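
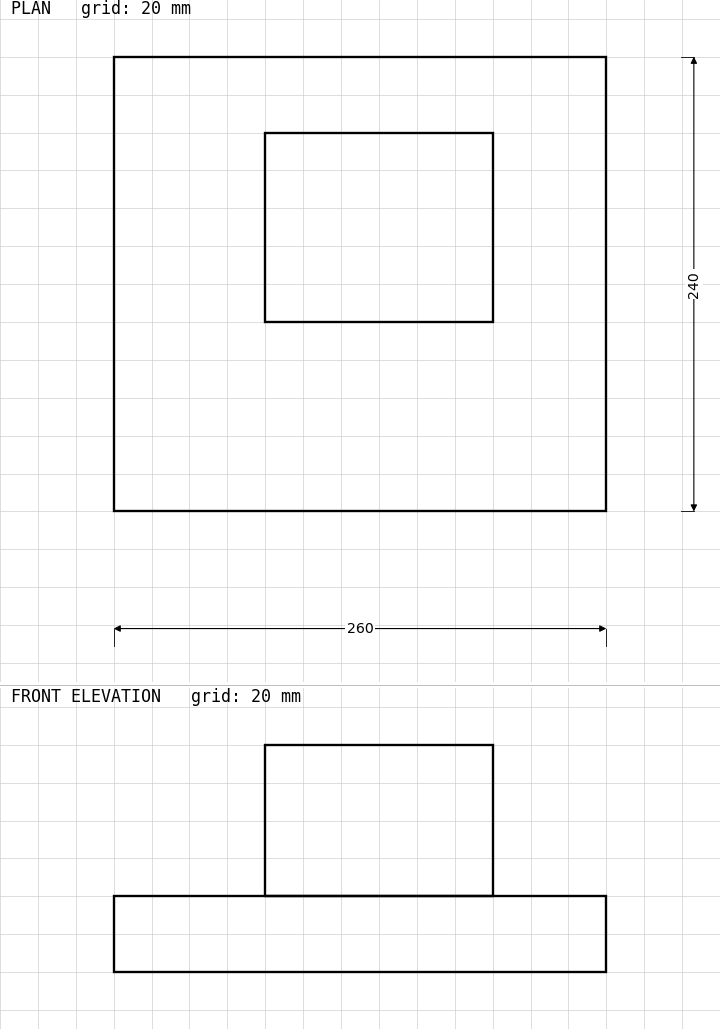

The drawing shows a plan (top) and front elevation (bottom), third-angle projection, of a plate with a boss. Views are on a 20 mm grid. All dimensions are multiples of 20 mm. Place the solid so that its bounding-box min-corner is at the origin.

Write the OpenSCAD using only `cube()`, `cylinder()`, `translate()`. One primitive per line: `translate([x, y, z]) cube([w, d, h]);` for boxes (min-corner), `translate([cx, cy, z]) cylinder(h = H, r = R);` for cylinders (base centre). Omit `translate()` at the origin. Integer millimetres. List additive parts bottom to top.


cube([260, 240, 40]);
translate([80, 100, 40]) cube([120, 100, 80]);


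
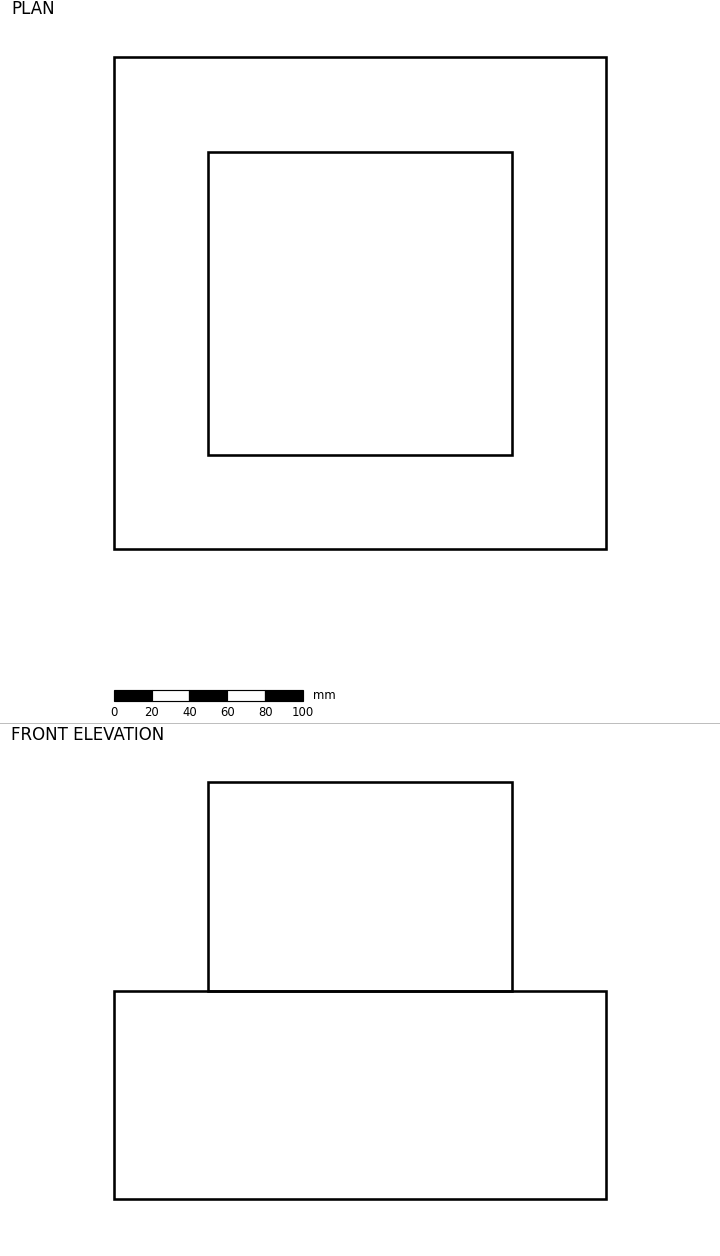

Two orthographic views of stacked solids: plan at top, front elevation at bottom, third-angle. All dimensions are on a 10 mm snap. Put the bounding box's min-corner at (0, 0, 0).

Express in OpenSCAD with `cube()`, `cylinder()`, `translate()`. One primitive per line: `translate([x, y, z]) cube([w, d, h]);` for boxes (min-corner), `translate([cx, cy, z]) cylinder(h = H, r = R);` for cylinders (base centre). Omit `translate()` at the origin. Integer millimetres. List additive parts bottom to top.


cube([260, 260, 110]);
translate([50, 50, 110]) cube([160, 160, 110]);


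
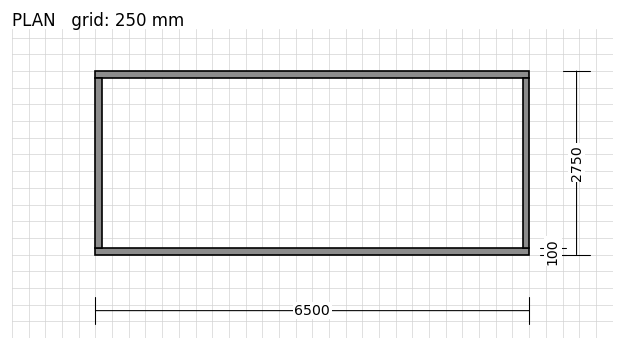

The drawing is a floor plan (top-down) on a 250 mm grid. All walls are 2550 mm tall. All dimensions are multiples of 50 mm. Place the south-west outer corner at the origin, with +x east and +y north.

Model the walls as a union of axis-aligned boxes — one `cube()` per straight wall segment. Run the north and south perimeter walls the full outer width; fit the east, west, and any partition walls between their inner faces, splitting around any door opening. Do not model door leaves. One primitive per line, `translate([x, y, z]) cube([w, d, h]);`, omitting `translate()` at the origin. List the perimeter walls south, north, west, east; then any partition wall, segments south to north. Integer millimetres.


cube([6500, 100, 2550]);
translate([0, 2650, 0]) cube([6500, 100, 2550]);
translate([0, 100, 0]) cube([100, 2550, 2550]);
translate([6400, 100, 0]) cube([100, 2550, 2550]);


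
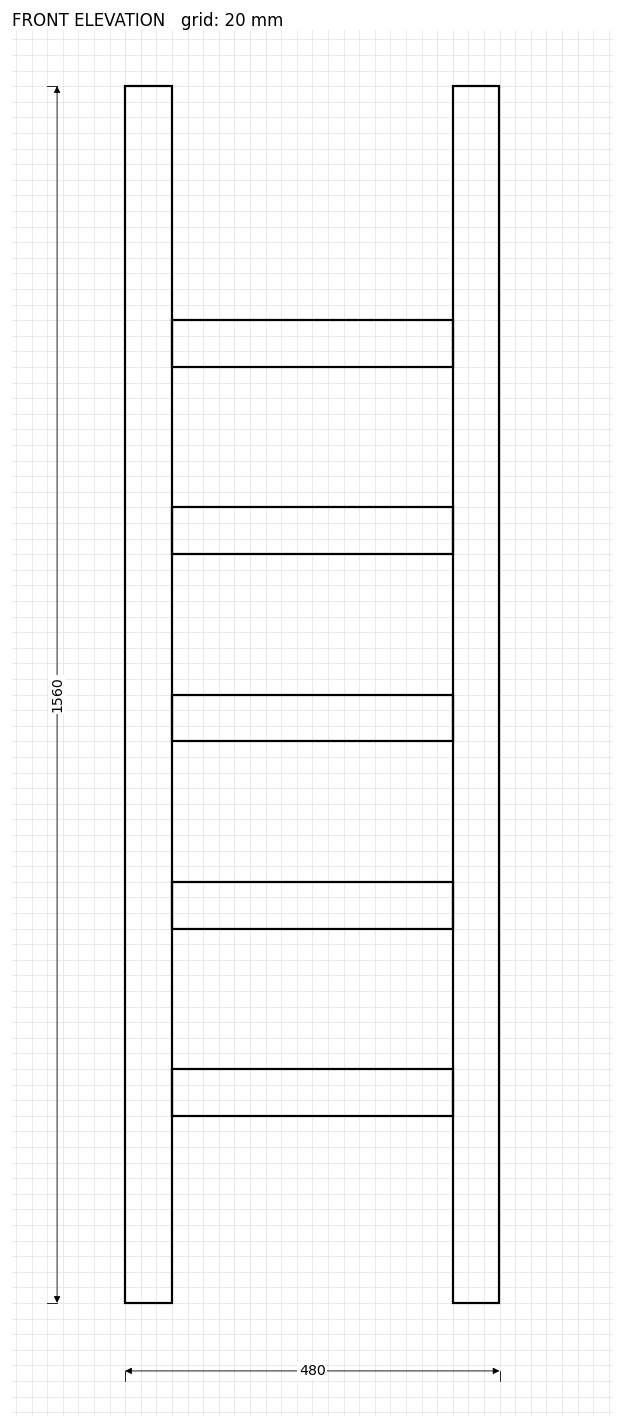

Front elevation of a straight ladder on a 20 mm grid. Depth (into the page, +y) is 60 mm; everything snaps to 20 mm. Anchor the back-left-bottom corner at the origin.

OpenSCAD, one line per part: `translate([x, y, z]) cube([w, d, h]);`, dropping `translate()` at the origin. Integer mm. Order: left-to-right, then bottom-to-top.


cube([60, 60, 1560]);
translate([60, 0, 240]) cube([360, 60, 60]);
translate([60, 0, 480]) cube([360, 60, 60]);
translate([60, 0, 720]) cube([360, 60, 60]);
translate([60, 0, 960]) cube([360, 60, 60]);
translate([60, 0, 1200]) cube([360, 60, 60]);
translate([420, 0, 0]) cube([60, 60, 1560]);


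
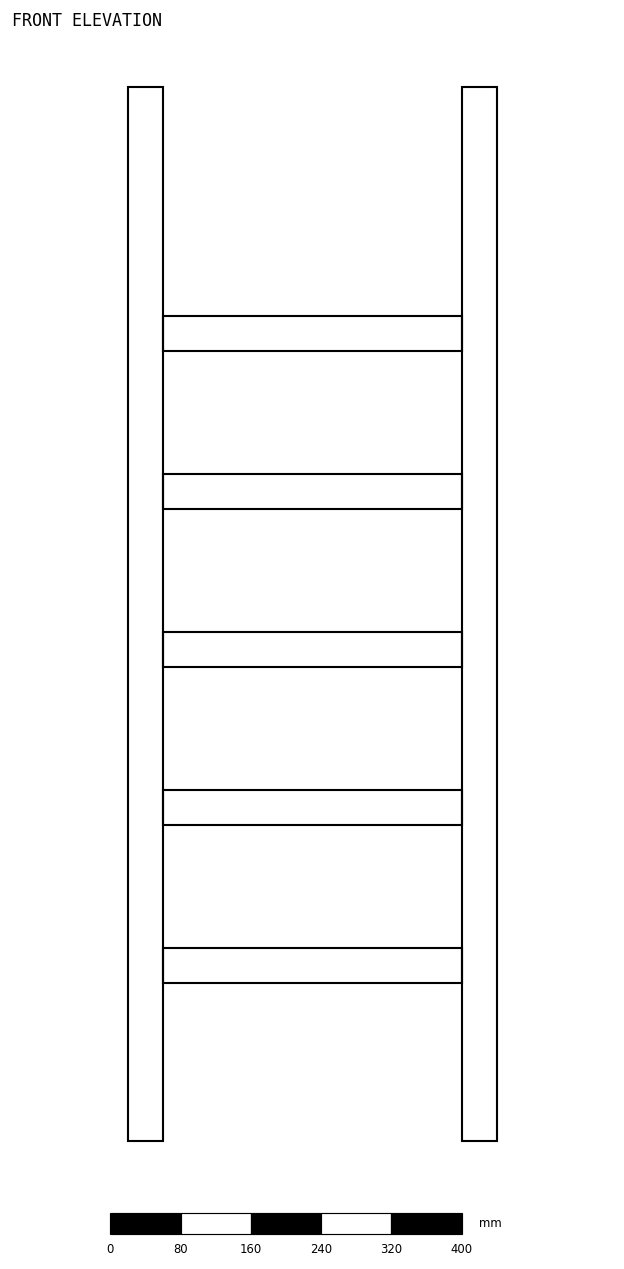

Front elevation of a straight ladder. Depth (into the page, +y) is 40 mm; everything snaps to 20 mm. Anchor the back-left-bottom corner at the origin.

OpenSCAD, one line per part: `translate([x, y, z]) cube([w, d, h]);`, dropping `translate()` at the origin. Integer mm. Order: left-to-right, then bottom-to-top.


cube([40, 40, 1200]);
translate([40, 0, 180]) cube([340, 40, 40]);
translate([40, 0, 360]) cube([340, 40, 40]);
translate([40, 0, 540]) cube([340, 40, 40]);
translate([40, 0, 720]) cube([340, 40, 40]);
translate([40, 0, 900]) cube([340, 40, 40]);
translate([380, 0, 0]) cube([40, 40, 1200]);


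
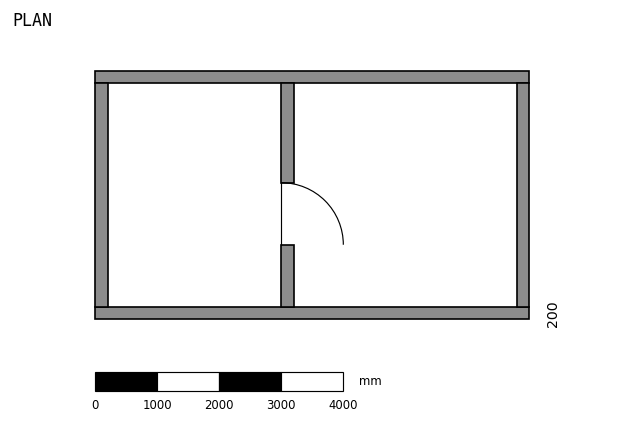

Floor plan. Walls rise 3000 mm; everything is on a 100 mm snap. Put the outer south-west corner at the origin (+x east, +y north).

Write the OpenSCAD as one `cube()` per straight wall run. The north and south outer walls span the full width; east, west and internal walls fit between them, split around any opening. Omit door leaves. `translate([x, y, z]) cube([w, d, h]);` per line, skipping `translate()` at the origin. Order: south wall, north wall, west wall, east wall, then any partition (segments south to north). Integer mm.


cube([7000, 200, 3000]);
translate([0, 3800, 0]) cube([7000, 200, 3000]);
translate([0, 200, 0]) cube([200, 3600, 3000]);
translate([6800, 200, 0]) cube([200, 3600, 3000]);
translate([3000, 200, 0]) cube([200, 1000, 3000]);
translate([3000, 2200, 0]) cube([200, 1600, 3000]);


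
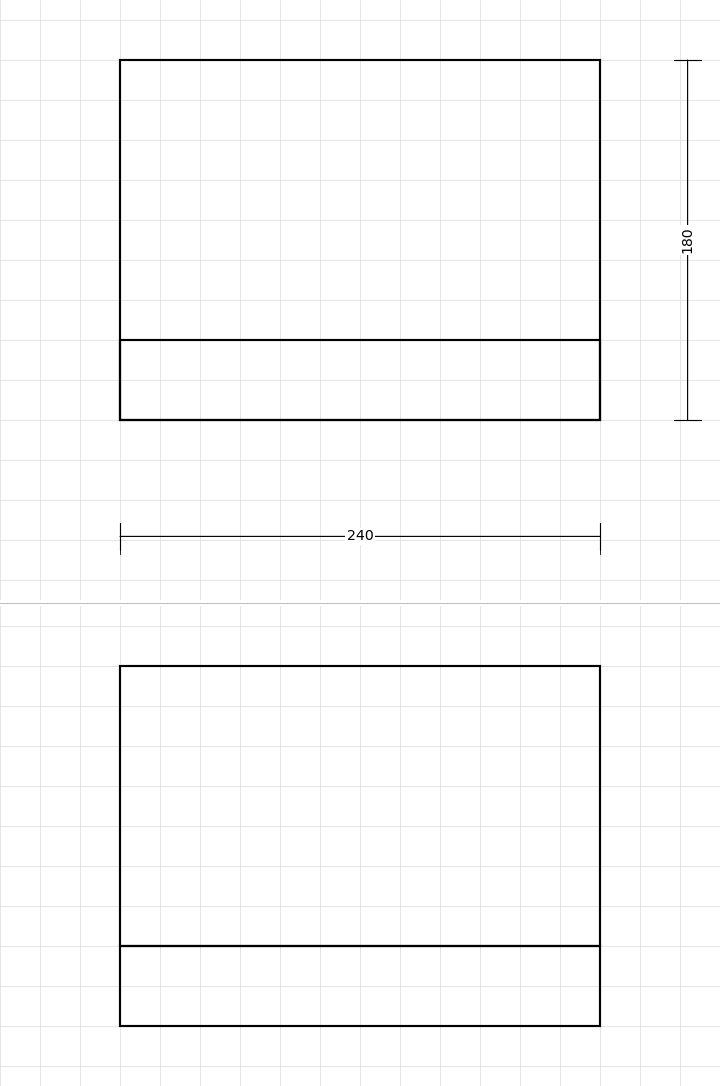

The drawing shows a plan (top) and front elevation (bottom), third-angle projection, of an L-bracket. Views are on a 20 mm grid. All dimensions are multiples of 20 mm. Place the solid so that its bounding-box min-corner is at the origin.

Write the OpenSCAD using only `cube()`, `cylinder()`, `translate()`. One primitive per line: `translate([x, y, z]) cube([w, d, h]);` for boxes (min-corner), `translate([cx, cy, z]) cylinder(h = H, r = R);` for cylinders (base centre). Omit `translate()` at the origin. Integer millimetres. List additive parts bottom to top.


cube([240, 180, 40]);
translate([0, 0, 40]) cube([240, 40, 140]);


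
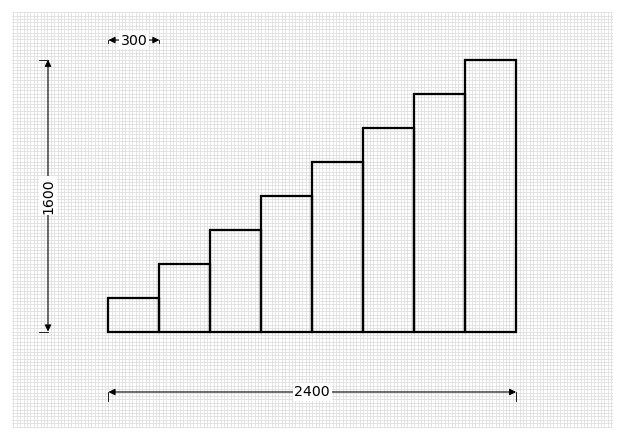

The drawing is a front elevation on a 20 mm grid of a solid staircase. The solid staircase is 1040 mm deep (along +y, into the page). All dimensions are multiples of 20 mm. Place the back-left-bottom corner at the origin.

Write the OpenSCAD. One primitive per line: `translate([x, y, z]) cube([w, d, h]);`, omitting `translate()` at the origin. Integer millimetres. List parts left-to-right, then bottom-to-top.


cube([300, 1040, 200]);
translate([300, 0, 0]) cube([300, 1040, 400]);
translate([600, 0, 0]) cube([300, 1040, 600]);
translate([900, 0, 0]) cube([300, 1040, 800]);
translate([1200, 0, 0]) cube([300, 1040, 1000]);
translate([1500, 0, 0]) cube([300, 1040, 1200]);
translate([1800, 0, 0]) cube([300, 1040, 1400]);
translate([2100, 0, 0]) cube([300, 1040, 1600]);


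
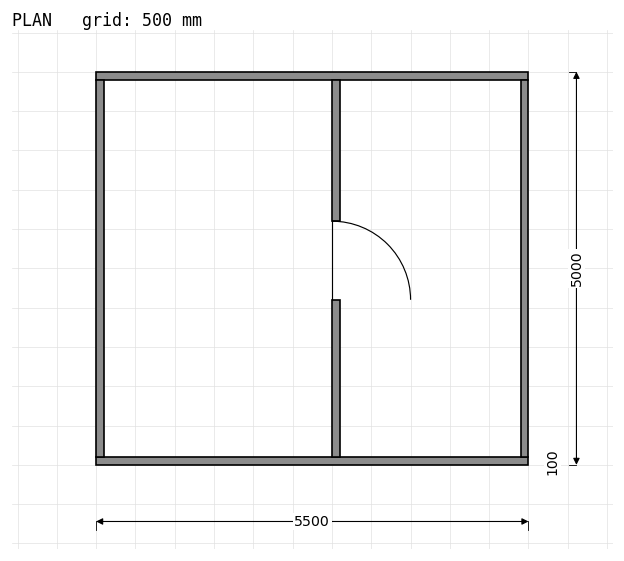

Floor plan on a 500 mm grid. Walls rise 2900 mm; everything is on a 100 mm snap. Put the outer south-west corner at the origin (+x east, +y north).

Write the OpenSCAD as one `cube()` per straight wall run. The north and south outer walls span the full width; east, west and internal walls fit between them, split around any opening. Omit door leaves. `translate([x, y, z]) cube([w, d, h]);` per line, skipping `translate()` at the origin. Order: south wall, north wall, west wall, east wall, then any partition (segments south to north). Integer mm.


cube([5500, 100, 2900]);
translate([0, 4900, 0]) cube([5500, 100, 2900]);
translate([0, 100, 0]) cube([100, 4800, 2900]);
translate([5400, 100, 0]) cube([100, 4800, 2900]);
translate([3000, 100, 0]) cube([100, 2000, 2900]);
translate([3000, 3100, 0]) cube([100, 1800, 2900]);


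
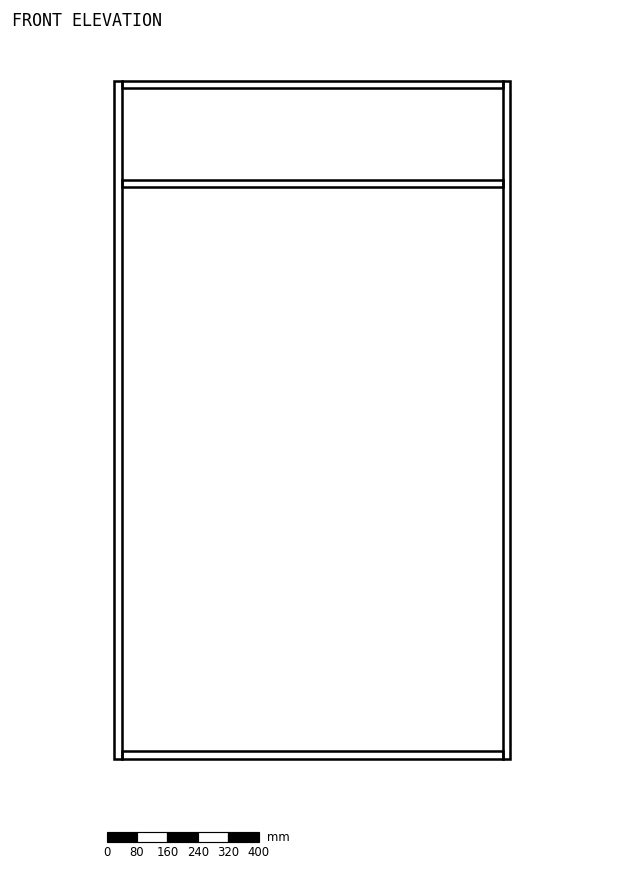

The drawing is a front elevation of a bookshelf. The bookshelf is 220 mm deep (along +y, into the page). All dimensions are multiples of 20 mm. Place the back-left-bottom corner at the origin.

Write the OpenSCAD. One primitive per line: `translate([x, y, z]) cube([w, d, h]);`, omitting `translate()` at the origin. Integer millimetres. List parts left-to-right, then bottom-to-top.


cube([20, 220, 1780]);
translate([20, 0, 0]) cube([1000, 220, 20]);
translate([20, 0, 1500]) cube([1000, 220, 20]);
translate([20, 0, 1760]) cube([1000, 220, 20]);
translate([1020, 0, 0]) cube([20, 220, 1780]);


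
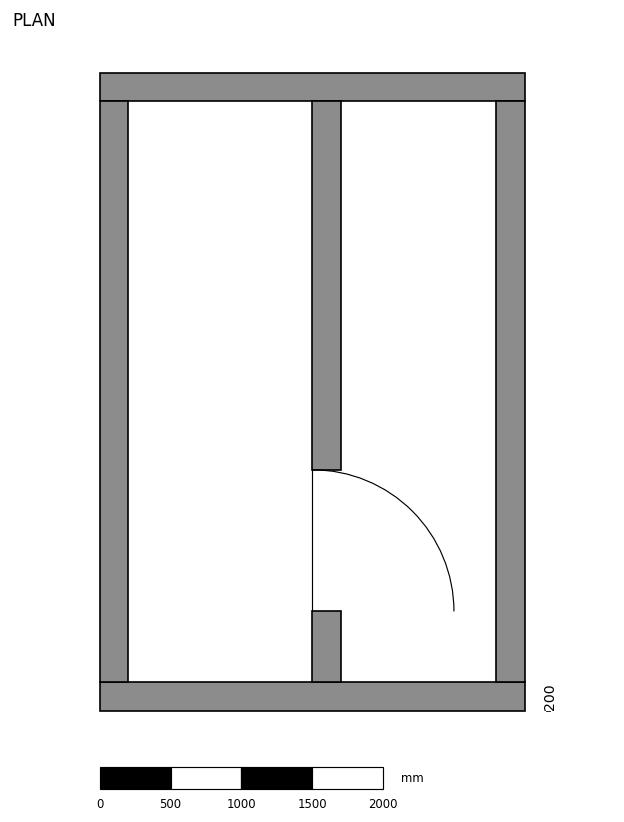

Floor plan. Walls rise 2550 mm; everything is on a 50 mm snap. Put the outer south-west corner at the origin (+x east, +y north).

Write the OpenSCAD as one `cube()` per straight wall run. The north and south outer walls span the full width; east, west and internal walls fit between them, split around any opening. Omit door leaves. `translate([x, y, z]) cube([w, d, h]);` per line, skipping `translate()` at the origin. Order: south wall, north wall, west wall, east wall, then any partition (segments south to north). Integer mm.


cube([3000, 200, 2550]);
translate([0, 4300, 0]) cube([3000, 200, 2550]);
translate([0, 200, 0]) cube([200, 4100, 2550]);
translate([2800, 200, 0]) cube([200, 4100, 2550]);
translate([1500, 200, 0]) cube([200, 500, 2550]);
translate([1500, 1700, 0]) cube([200, 2600, 2550]);


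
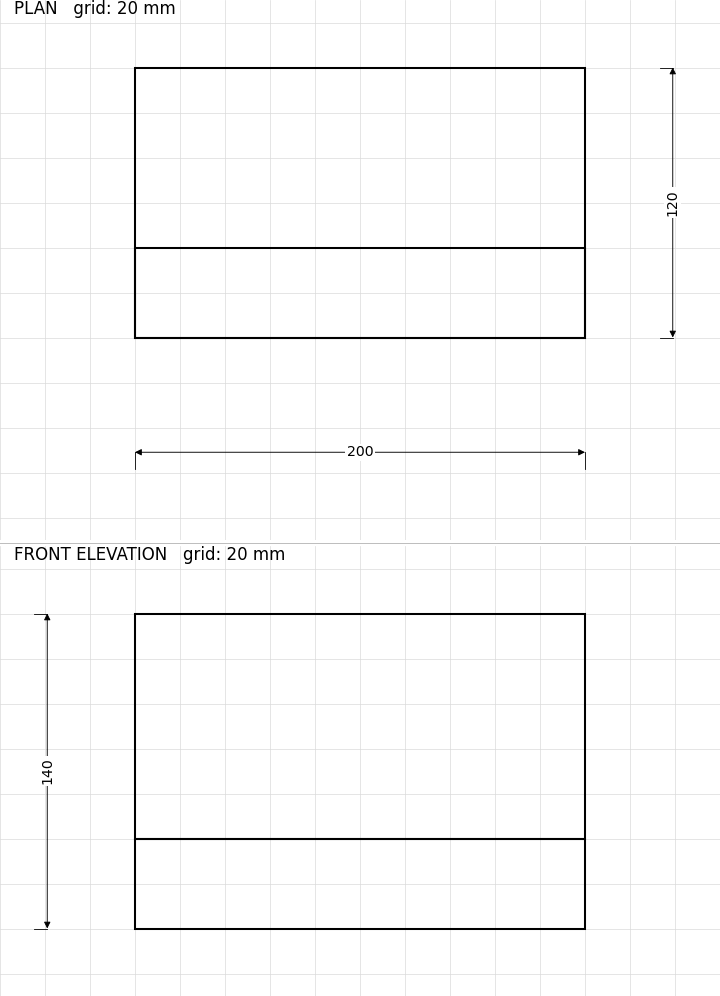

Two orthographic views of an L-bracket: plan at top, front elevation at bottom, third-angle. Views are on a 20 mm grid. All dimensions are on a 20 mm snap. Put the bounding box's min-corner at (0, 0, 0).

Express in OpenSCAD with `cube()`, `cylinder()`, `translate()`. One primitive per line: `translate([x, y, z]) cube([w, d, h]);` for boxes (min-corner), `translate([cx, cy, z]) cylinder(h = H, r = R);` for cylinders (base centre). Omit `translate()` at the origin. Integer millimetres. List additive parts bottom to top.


cube([200, 120, 40]);
translate([0, 0, 40]) cube([200, 40, 100]);


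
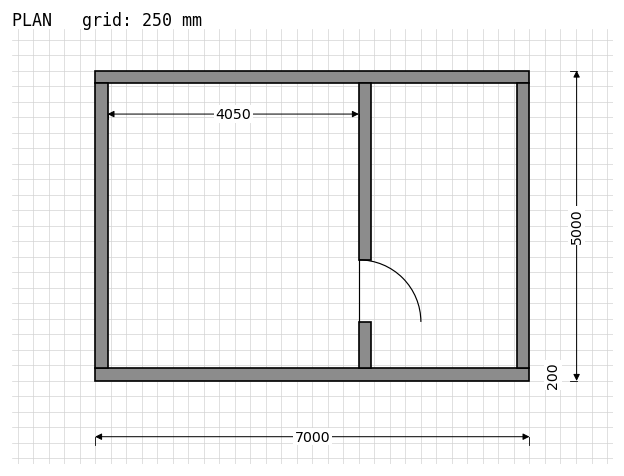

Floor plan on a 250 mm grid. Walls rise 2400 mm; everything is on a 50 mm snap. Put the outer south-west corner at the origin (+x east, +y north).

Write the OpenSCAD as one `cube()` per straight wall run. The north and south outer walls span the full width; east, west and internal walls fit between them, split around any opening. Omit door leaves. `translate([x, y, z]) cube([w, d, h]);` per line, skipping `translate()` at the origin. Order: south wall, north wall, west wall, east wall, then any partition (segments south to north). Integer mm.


cube([7000, 200, 2400]);
translate([0, 4800, 0]) cube([7000, 200, 2400]);
translate([0, 200, 0]) cube([200, 4600, 2400]);
translate([6800, 200, 0]) cube([200, 4600, 2400]);
translate([4250, 200, 0]) cube([200, 750, 2400]);
translate([4250, 1950, 0]) cube([200, 2850, 2400]);


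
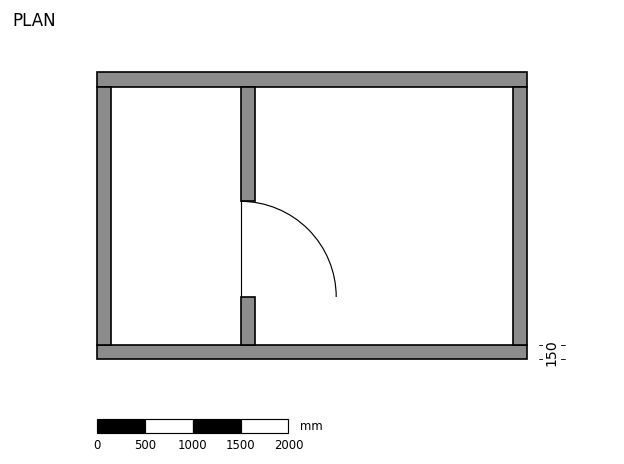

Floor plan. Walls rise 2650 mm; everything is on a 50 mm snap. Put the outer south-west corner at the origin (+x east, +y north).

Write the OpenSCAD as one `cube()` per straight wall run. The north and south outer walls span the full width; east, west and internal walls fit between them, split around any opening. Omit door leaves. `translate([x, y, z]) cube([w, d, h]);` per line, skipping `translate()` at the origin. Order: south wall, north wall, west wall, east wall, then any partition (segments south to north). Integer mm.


cube([4500, 150, 2650]);
translate([0, 2850, 0]) cube([4500, 150, 2650]);
translate([0, 150, 0]) cube([150, 2700, 2650]);
translate([4350, 150, 0]) cube([150, 2700, 2650]);
translate([1500, 150, 0]) cube([150, 500, 2650]);
translate([1500, 1650, 0]) cube([150, 1200, 2650]);


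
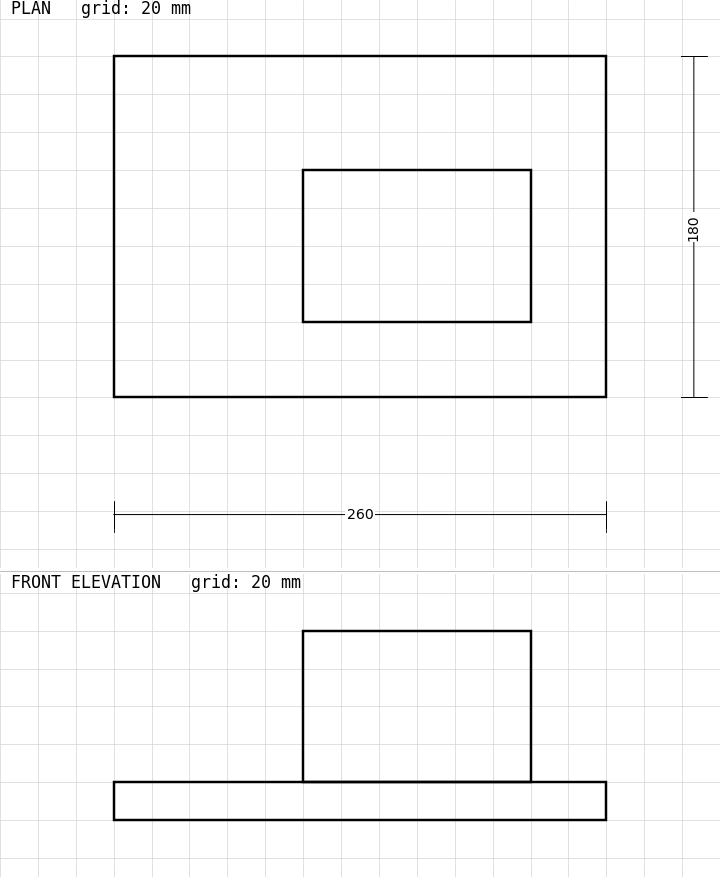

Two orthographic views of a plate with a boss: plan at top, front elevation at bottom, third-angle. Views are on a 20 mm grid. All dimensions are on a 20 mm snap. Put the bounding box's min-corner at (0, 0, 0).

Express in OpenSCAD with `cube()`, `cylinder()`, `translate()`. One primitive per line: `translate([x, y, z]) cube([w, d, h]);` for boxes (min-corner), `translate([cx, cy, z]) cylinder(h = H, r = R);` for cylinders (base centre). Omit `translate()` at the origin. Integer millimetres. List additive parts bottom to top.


cube([260, 180, 20]);
translate([100, 40, 20]) cube([120, 80, 80]);


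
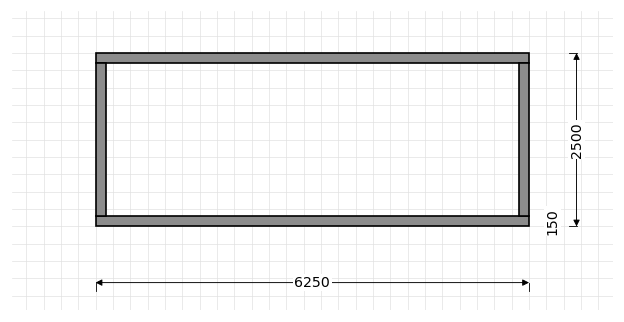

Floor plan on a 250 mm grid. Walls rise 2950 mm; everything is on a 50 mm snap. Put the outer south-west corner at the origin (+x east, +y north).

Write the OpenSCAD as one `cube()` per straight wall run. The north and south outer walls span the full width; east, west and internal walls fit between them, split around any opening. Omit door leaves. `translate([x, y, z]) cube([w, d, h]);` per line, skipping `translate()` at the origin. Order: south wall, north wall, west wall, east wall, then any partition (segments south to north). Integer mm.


cube([6250, 150, 2950]);
translate([0, 2350, 0]) cube([6250, 150, 2950]);
translate([0, 150, 0]) cube([150, 2200, 2950]);
translate([6100, 150, 0]) cube([150, 2200, 2950]);


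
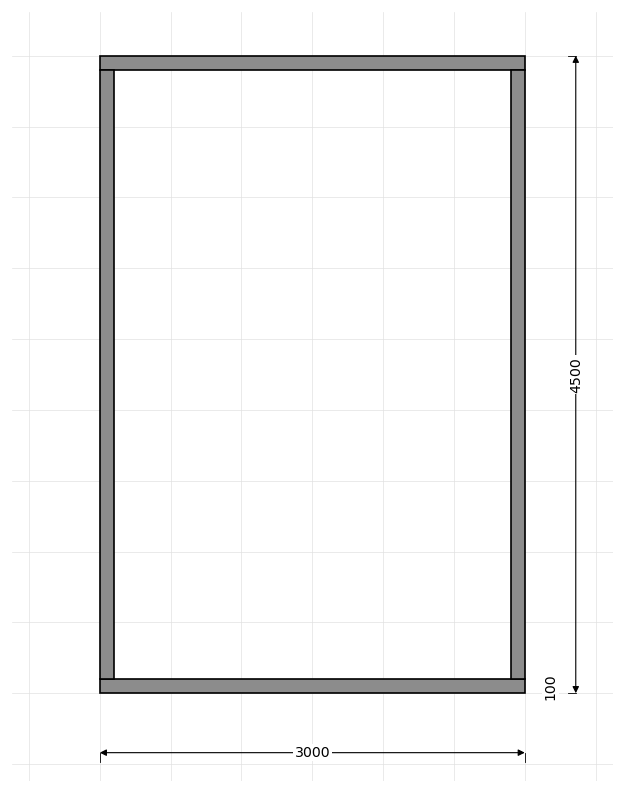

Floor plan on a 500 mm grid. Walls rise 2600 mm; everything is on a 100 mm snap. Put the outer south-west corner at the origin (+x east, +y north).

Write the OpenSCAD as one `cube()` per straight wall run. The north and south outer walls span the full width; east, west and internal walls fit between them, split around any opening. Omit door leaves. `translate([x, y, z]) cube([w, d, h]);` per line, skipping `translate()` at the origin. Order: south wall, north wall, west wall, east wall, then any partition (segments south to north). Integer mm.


cube([3000, 100, 2600]);
translate([0, 4400, 0]) cube([3000, 100, 2600]);
translate([0, 100, 0]) cube([100, 4300, 2600]);
translate([2900, 100, 0]) cube([100, 4300, 2600]);


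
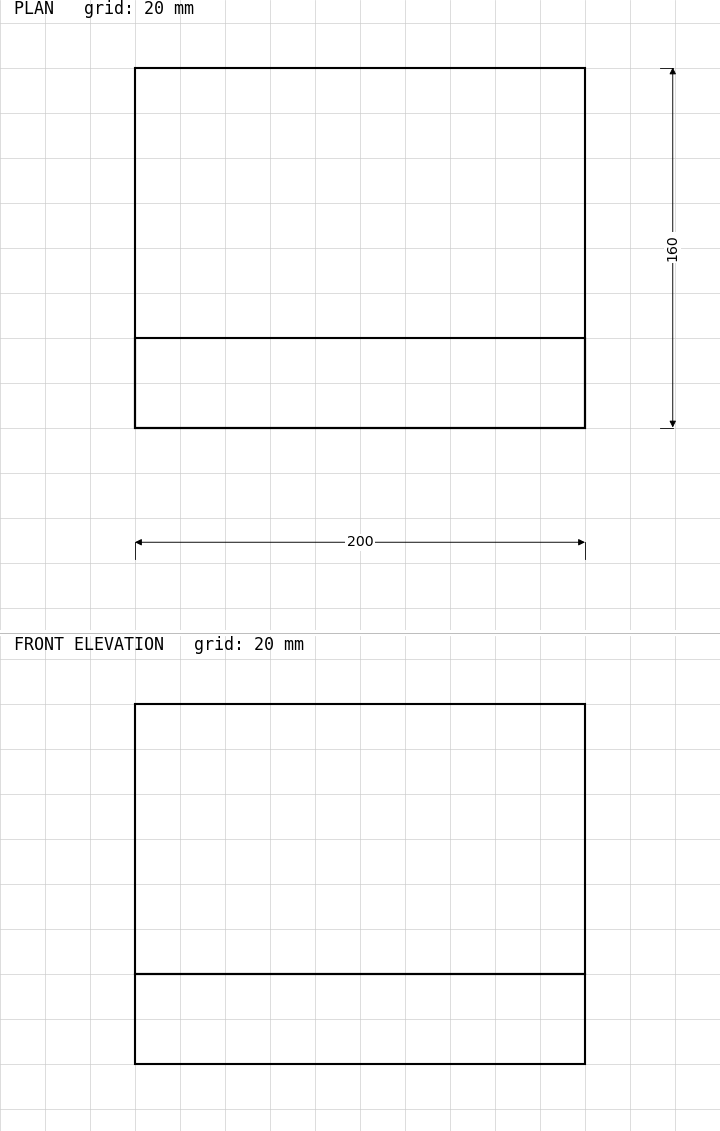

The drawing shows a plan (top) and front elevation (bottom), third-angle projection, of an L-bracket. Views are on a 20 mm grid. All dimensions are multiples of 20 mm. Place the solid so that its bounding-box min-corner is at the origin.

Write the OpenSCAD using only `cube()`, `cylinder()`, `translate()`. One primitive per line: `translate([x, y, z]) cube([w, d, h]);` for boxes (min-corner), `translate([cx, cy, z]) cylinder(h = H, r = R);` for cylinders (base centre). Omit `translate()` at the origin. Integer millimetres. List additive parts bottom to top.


cube([200, 160, 40]);
translate([0, 0, 40]) cube([200, 40, 120]);


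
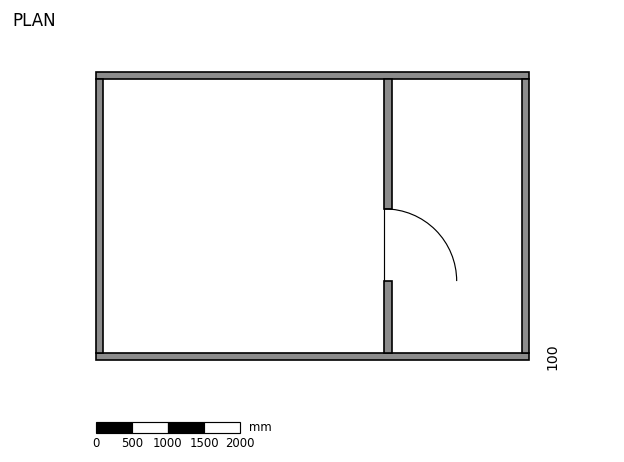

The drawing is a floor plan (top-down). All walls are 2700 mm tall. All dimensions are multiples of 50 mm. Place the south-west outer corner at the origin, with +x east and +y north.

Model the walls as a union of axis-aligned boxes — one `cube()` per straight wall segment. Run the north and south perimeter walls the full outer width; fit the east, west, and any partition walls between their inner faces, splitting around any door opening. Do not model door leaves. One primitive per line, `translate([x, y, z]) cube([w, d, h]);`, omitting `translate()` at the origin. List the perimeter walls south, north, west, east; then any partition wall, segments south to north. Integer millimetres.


cube([6000, 100, 2700]);
translate([0, 3900, 0]) cube([6000, 100, 2700]);
translate([0, 100, 0]) cube([100, 3800, 2700]);
translate([5900, 100, 0]) cube([100, 3800, 2700]);
translate([4000, 100, 0]) cube([100, 1000, 2700]);
translate([4000, 2100, 0]) cube([100, 1800, 2700]);


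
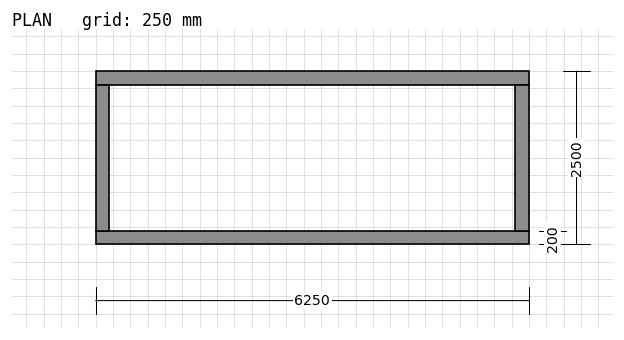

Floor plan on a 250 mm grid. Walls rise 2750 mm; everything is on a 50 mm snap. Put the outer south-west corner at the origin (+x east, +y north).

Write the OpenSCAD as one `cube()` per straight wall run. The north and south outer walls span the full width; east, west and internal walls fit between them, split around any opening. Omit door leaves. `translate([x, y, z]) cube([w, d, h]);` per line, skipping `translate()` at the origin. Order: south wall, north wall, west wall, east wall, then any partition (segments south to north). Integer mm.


cube([6250, 200, 2750]);
translate([0, 2300, 0]) cube([6250, 200, 2750]);
translate([0, 200, 0]) cube([200, 2100, 2750]);
translate([6050, 200, 0]) cube([200, 2100, 2750]);


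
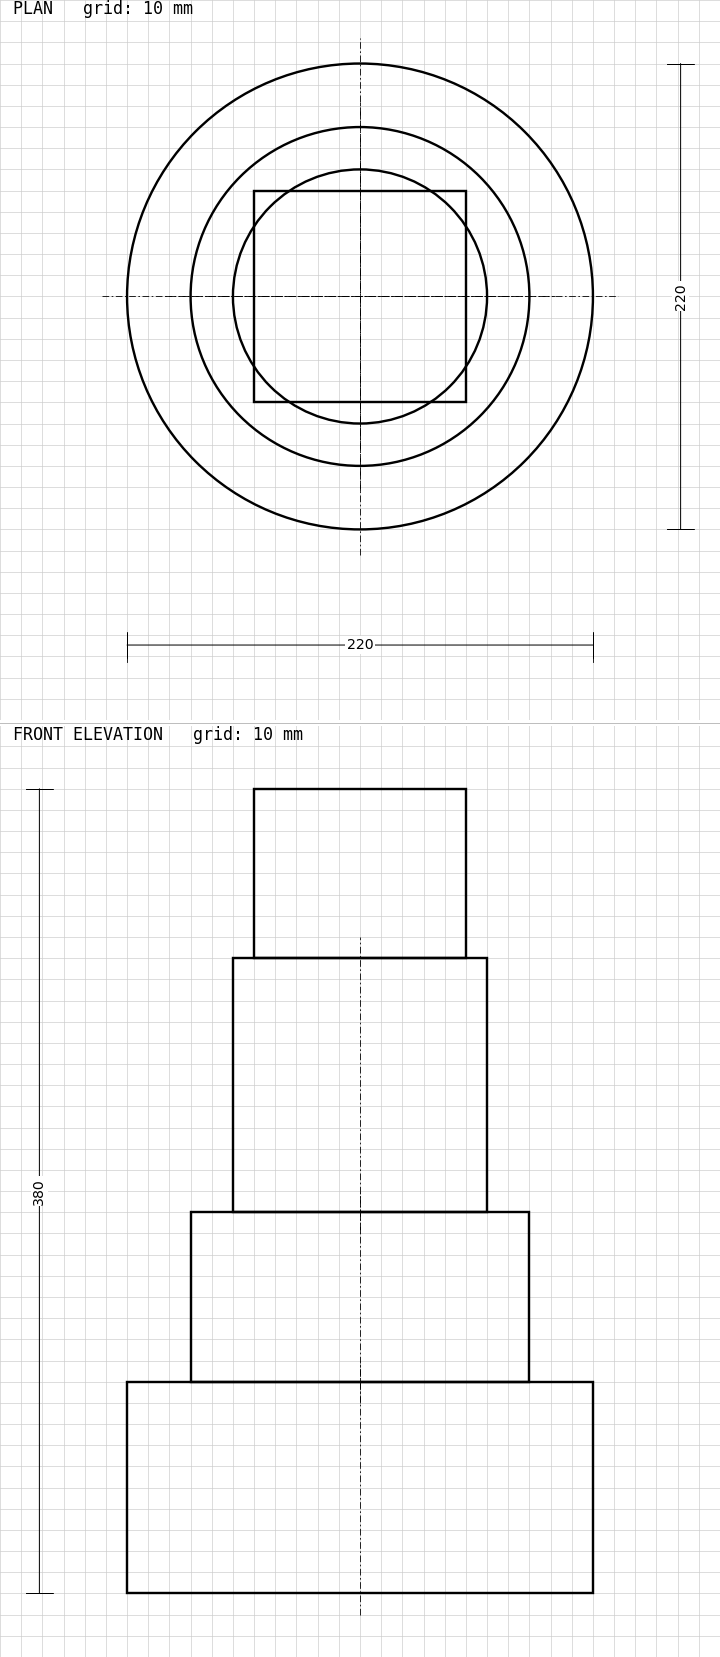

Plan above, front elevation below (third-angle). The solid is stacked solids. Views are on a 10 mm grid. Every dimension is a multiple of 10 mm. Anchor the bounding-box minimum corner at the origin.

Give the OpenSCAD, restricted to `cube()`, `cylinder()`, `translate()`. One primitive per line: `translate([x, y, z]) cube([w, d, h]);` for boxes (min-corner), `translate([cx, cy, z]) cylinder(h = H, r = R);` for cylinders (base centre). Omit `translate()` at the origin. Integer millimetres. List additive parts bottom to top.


translate([110, 110, 0]) cylinder(h = 100, r = 110);
translate([110, 110, 100]) cylinder(h = 80, r = 80);
translate([110, 110, 180]) cylinder(h = 120, r = 60);
translate([60, 60, 300]) cube([100, 100, 80]);


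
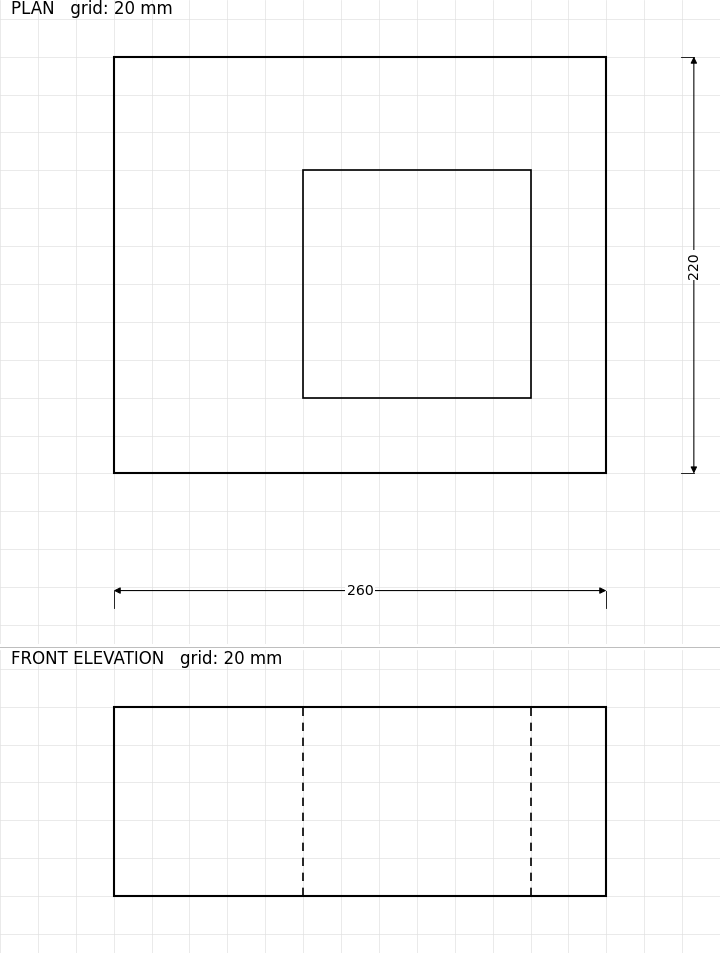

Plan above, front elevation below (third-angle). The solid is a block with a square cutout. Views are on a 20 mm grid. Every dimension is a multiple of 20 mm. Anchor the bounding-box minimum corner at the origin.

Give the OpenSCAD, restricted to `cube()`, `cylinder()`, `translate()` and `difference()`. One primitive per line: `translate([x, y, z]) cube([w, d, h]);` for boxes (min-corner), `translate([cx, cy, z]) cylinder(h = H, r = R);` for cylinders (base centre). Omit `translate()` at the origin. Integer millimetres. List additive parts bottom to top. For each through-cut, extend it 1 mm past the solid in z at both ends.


difference() {
  cube([260, 220, 100]);
  translate([100, 40, -1]) cube([120, 120, 102]);
}


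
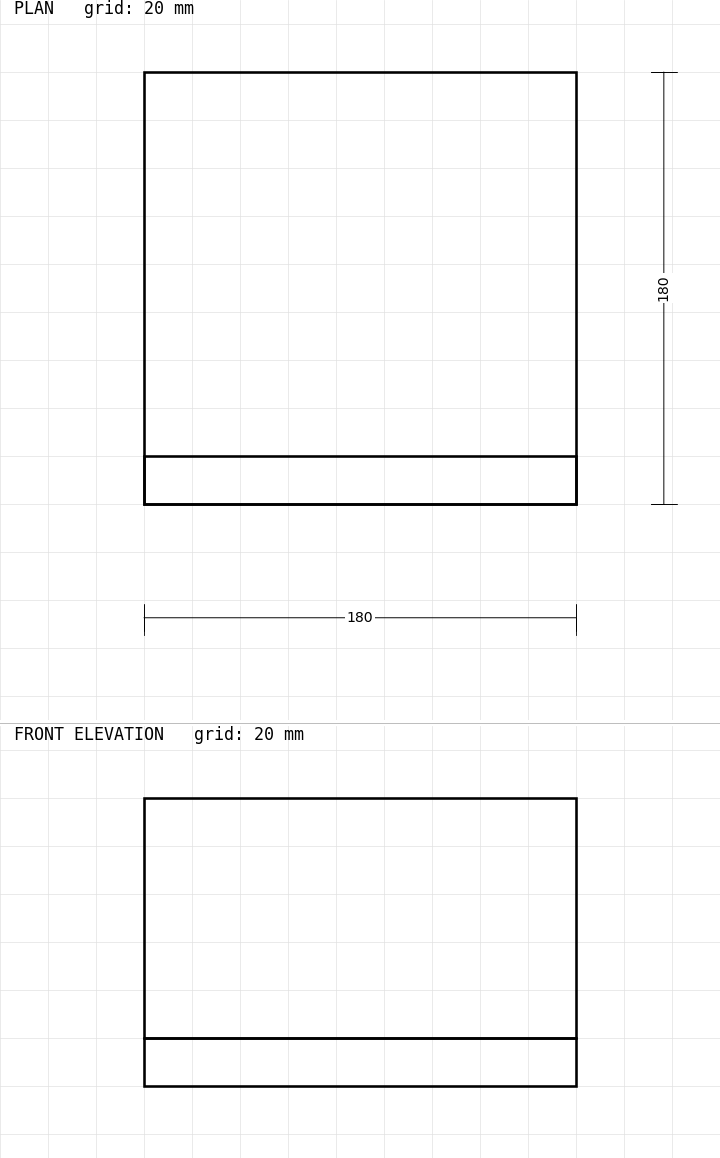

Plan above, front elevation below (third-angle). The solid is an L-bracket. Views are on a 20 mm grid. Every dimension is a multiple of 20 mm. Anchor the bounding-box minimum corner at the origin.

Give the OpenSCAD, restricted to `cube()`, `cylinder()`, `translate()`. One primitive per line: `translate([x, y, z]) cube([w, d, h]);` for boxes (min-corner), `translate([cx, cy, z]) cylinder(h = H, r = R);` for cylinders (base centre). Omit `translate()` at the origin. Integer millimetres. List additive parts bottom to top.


cube([180, 180, 20]);
translate([0, 0, 20]) cube([180, 20, 100]);


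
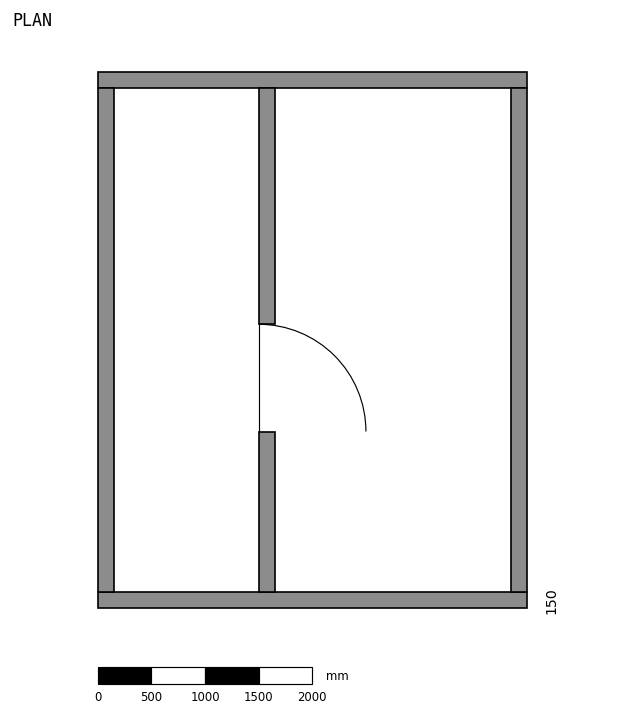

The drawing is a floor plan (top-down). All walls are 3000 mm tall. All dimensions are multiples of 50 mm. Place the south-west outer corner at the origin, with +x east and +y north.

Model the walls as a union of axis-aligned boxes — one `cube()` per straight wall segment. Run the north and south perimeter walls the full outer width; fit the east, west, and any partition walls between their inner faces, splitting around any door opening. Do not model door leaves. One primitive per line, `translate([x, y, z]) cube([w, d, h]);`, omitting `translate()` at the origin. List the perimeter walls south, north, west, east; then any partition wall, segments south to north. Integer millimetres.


cube([4000, 150, 3000]);
translate([0, 4850, 0]) cube([4000, 150, 3000]);
translate([0, 150, 0]) cube([150, 4700, 3000]);
translate([3850, 150, 0]) cube([150, 4700, 3000]);
translate([1500, 150, 0]) cube([150, 1500, 3000]);
translate([1500, 2650, 0]) cube([150, 2200, 3000]);


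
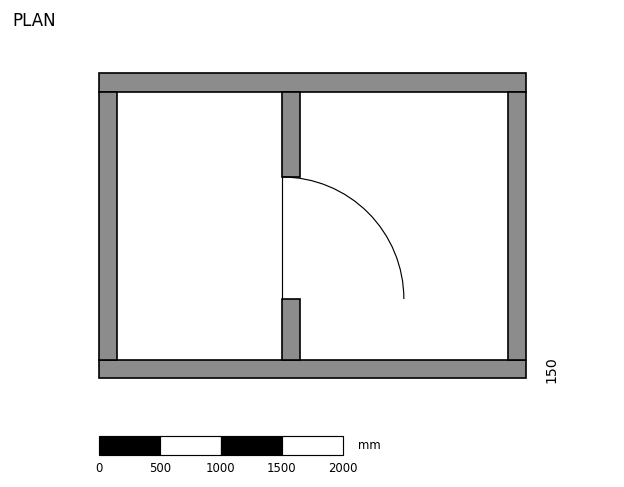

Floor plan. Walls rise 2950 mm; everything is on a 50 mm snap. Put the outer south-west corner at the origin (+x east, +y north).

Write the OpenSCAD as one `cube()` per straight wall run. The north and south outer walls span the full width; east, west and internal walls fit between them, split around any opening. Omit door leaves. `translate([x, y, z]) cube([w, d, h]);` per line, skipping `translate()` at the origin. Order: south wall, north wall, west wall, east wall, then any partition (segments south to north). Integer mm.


cube([3500, 150, 2950]);
translate([0, 2350, 0]) cube([3500, 150, 2950]);
translate([0, 150, 0]) cube([150, 2200, 2950]);
translate([3350, 150, 0]) cube([150, 2200, 2950]);
translate([1500, 150, 0]) cube([150, 500, 2950]);
translate([1500, 1650, 0]) cube([150, 700, 2950]);


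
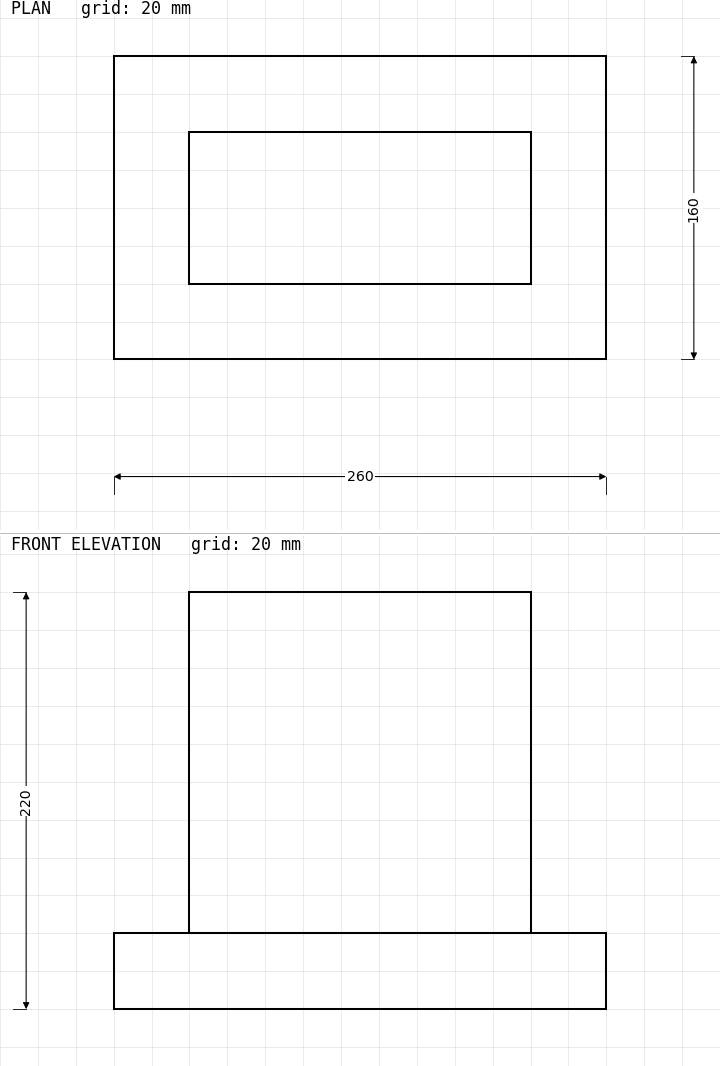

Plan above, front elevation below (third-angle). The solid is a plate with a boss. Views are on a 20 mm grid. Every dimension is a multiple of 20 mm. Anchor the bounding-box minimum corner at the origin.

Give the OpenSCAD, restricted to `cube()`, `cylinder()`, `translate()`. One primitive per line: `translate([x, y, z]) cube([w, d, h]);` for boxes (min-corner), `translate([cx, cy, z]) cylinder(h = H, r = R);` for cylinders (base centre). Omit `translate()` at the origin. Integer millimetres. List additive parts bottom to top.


cube([260, 160, 40]);
translate([40, 40, 40]) cube([180, 80, 180]);


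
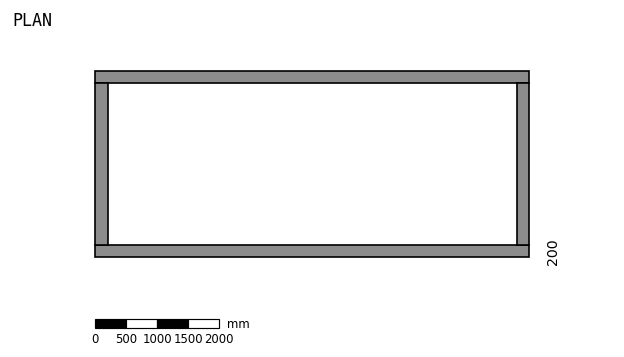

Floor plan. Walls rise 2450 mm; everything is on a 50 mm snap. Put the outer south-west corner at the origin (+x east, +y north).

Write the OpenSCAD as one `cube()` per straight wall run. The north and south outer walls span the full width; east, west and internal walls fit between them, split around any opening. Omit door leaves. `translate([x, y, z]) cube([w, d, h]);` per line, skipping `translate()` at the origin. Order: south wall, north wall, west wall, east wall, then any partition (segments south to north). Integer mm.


cube([7000, 200, 2450]);
translate([0, 2800, 0]) cube([7000, 200, 2450]);
translate([0, 200, 0]) cube([200, 2600, 2450]);
translate([6800, 200, 0]) cube([200, 2600, 2450]);


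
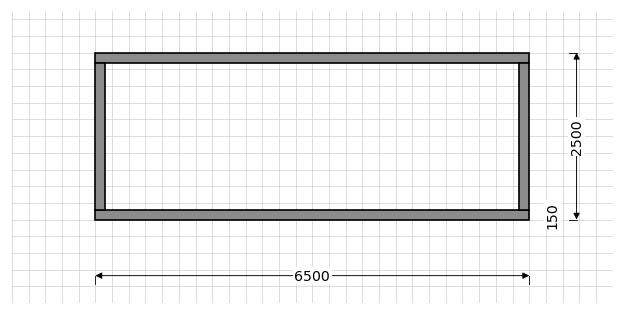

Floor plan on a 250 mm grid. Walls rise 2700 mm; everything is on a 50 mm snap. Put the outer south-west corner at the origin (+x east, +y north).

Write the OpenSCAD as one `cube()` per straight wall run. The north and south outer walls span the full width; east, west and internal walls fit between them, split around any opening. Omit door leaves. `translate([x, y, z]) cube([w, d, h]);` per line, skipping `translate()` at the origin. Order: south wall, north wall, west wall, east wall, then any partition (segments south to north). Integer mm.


cube([6500, 150, 2700]);
translate([0, 2350, 0]) cube([6500, 150, 2700]);
translate([0, 150, 0]) cube([150, 2200, 2700]);
translate([6350, 150, 0]) cube([150, 2200, 2700]);


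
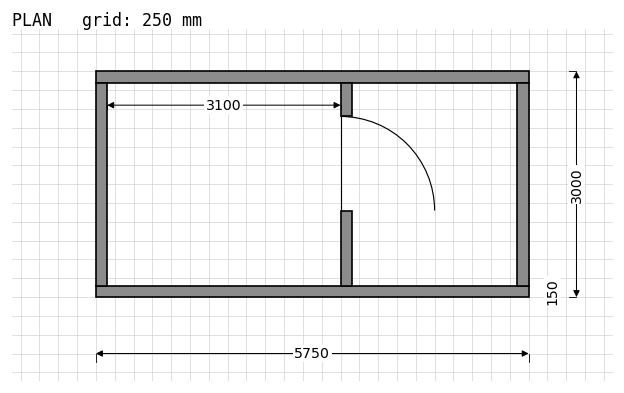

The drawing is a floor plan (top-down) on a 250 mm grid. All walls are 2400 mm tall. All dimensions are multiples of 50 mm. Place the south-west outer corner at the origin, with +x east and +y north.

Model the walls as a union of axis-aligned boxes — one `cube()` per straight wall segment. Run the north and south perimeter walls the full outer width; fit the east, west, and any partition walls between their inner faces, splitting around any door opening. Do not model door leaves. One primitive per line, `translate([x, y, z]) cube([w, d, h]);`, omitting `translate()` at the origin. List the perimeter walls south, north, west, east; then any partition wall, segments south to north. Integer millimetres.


cube([5750, 150, 2400]);
translate([0, 2850, 0]) cube([5750, 150, 2400]);
translate([0, 150, 0]) cube([150, 2700, 2400]);
translate([5600, 150, 0]) cube([150, 2700, 2400]);
translate([3250, 150, 0]) cube([150, 1000, 2400]);
translate([3250, 2400, 0]) cube([150, 450, 2400]);


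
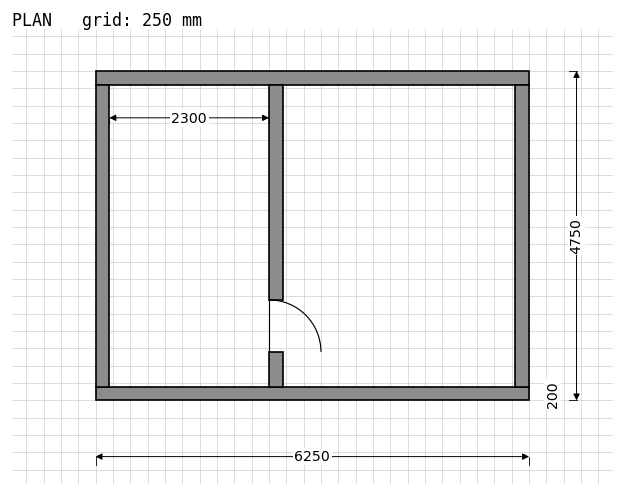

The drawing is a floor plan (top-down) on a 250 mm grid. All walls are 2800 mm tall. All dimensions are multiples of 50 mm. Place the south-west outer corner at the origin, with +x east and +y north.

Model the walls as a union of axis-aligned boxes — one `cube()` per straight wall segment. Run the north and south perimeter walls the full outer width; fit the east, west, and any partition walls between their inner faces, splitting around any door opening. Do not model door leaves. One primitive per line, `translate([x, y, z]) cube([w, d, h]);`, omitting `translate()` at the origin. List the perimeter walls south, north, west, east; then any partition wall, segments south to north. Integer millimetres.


cube([6250, 200, 2800]);
translate([0, 4550, 0]) cube([6250, 200, 2800]);
translate([0, 200, 0]) cube([200, 4350, 2800]);
translate([6050, 200, 0]) cube([200, 4350, 2800]);
translate([2500, 200, 0]) cube([200, 500, 2800]);
translate([2500, 1450, 0]) cube([200, 3100, 2800]);


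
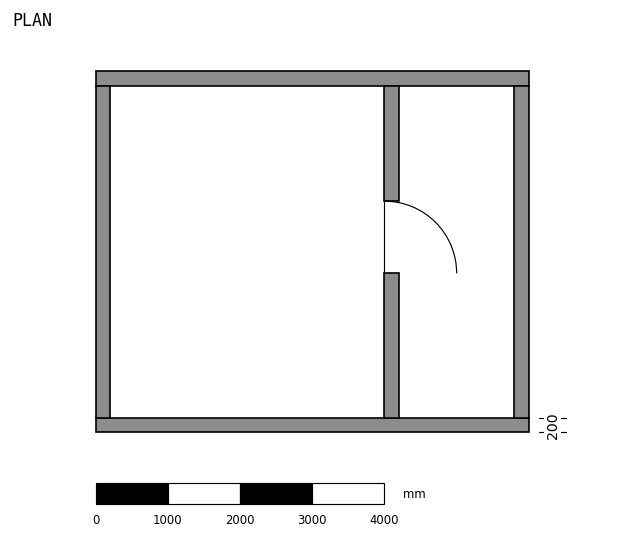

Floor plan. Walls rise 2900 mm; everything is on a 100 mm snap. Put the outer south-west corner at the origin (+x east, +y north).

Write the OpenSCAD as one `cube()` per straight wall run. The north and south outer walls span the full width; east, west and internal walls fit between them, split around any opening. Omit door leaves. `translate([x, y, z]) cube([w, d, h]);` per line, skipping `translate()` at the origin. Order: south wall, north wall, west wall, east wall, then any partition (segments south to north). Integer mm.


cube([6000, 200, 2900]);
translate([0, 4800, 0]) cube([6000, 200, 2900]);
translate([0, 200, 0]) cube([200, 4600, 2900]);
translate([5800, 200, 0]) cube([200, 4600, 2900]);
translate([4000, 200, 0]) cube([200, 2000, 2900]);
translate([4000, 3200, 0]) cube([200, 1600, 2900]);


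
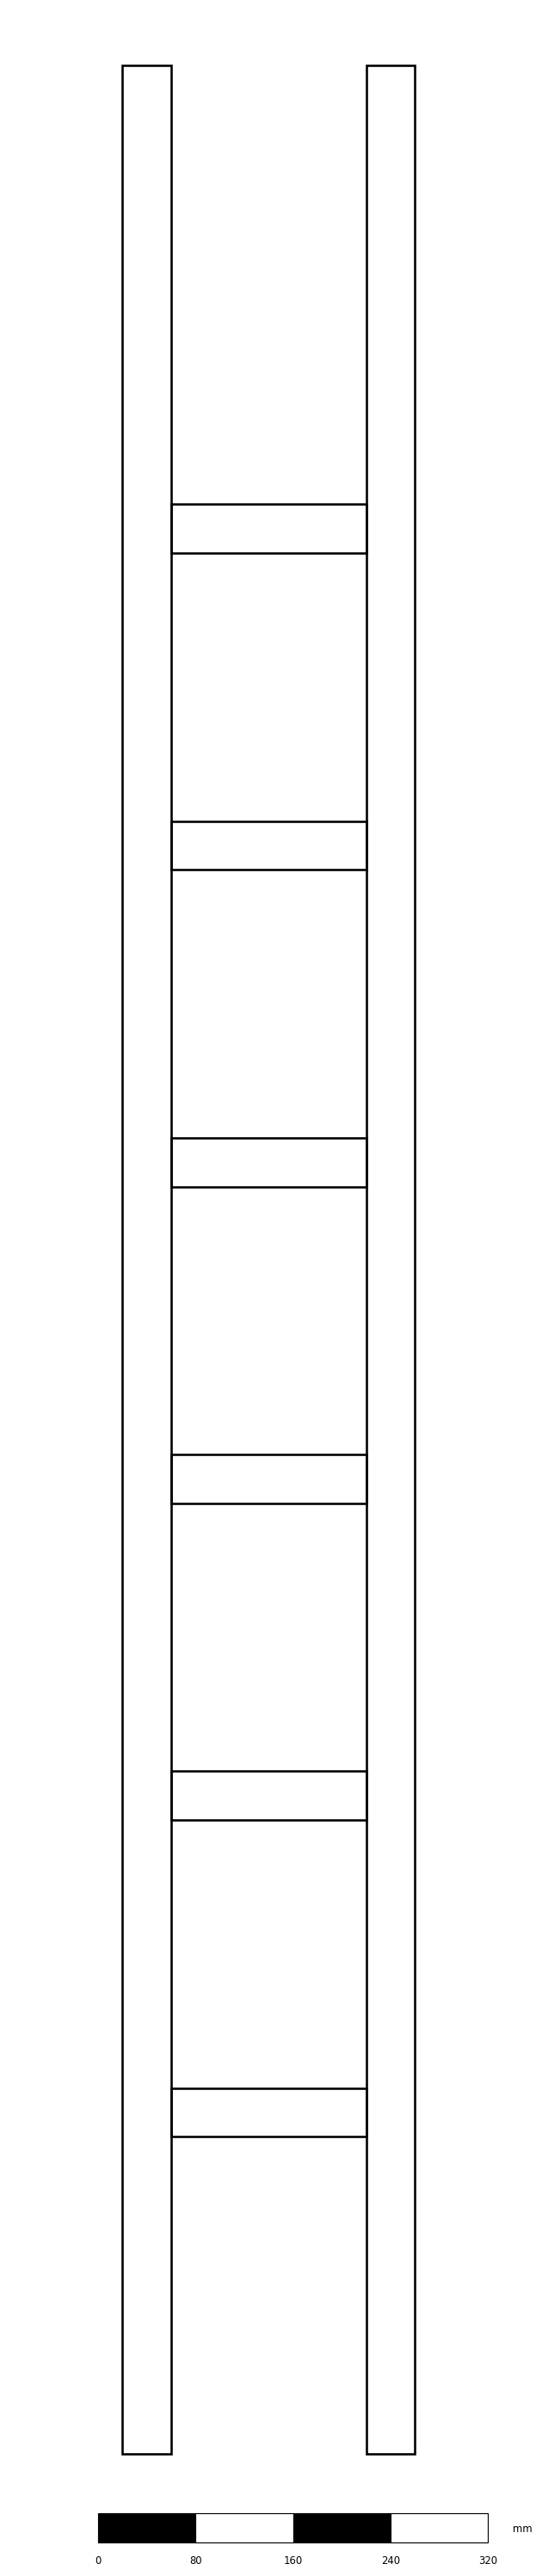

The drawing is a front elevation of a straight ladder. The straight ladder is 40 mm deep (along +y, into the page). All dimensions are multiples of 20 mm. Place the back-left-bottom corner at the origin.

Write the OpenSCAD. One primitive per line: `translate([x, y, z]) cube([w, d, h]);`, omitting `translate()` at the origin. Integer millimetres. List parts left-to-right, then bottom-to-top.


cube([40, 40, 1960]);
translate([40, 0, 260]) cube([160, 40, 40]);
translate([40, 0, 520]) cube([160, 40, 40]);
translate([40, 0, 780]) cube([160, 40, 40]);
translate([40, 0, 1040]) cube([160, 40, 40]);
translate([40, 0, 1300]) cube([160, 40, 40]);
translate([40, 0, 1560]) cube([160, 40, 40]);
translate([200, 0, 0]) cube([40, 40, 1960]);


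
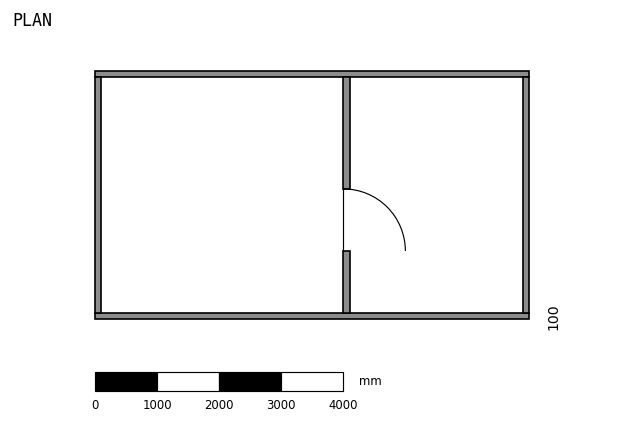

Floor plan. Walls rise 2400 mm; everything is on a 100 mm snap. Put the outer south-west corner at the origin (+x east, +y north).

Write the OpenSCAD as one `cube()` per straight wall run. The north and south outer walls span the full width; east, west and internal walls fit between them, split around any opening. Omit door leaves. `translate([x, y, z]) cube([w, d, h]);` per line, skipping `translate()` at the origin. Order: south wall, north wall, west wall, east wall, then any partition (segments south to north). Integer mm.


cube([7000, 100, 2400]);
translate([0, 3900, 0]) cube([7000, 100, 2400]);
translate([0, 100, 0]) cube([100, 3800, 2400]);
translate([6900, 100, 0]) cube([100, 3800, 2400]);
translate([4000, 100, 0]) cube([100, 1000, 2400]);
translate([4000, 2100, 0]) cube([100, 1800, 2400]);


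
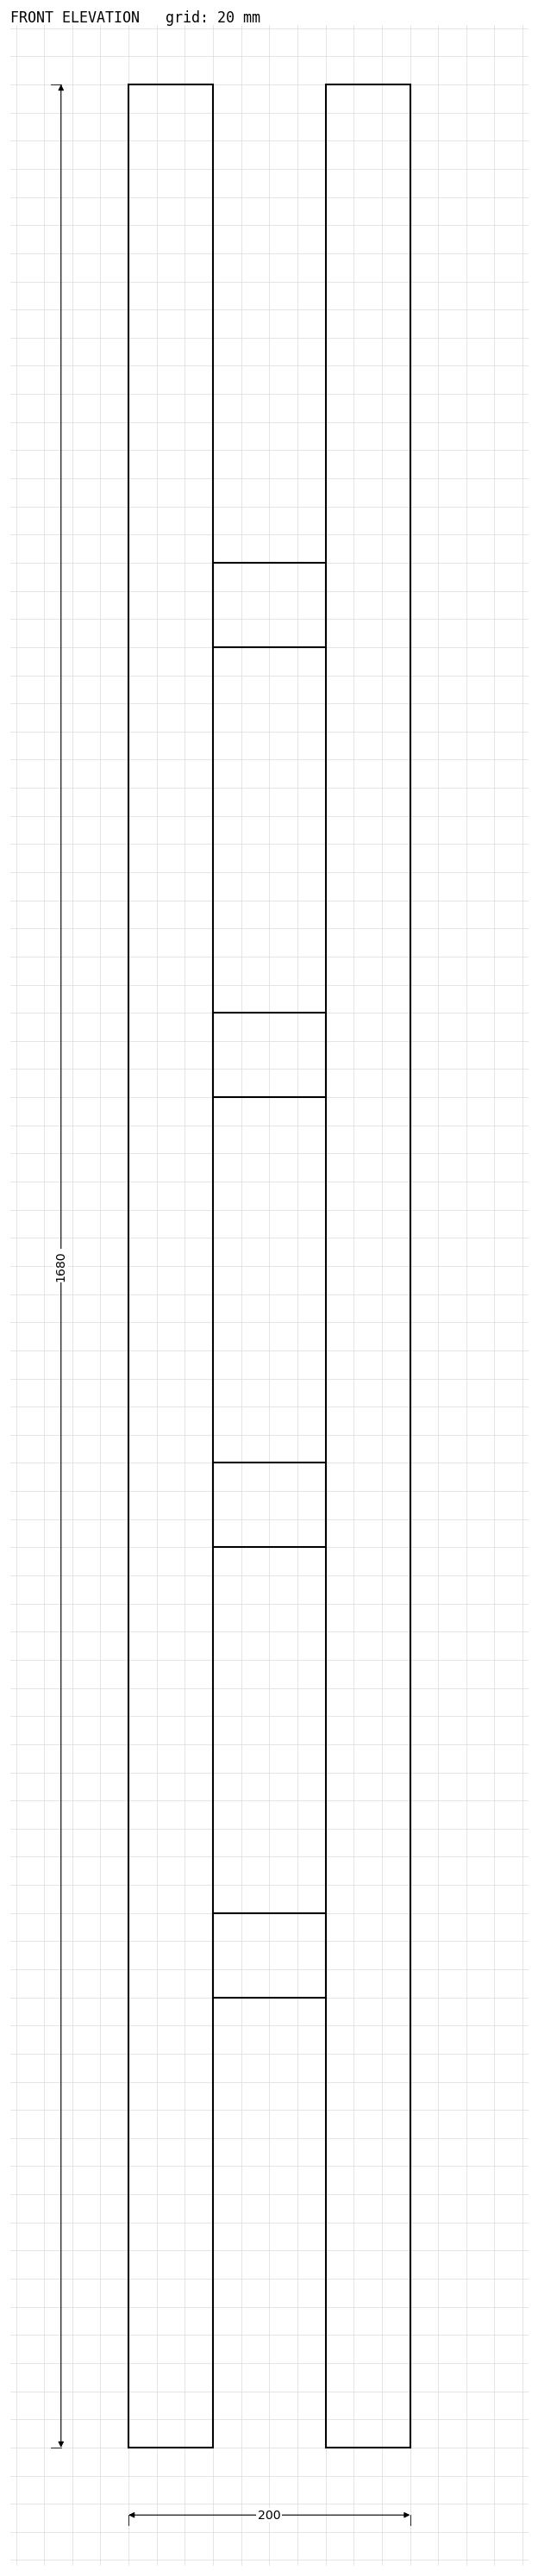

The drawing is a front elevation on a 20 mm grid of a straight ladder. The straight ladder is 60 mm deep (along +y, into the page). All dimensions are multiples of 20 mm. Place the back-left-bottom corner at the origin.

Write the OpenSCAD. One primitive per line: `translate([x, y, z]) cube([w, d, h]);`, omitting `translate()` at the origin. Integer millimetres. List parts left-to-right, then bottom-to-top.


cube([60, 60, 1680]);
translate([60, 0, 320]) cube([80, 60, 60]);
translate([60, 0, 640]) cube([80, 60, 60]);
translate([60, 0, 960]) cube([80, 60, 60]);
translate([60, 0, 1280]) cube([80, 60, 60]);
translate([140, 0, 0]) cube([60, 60, 1680]);


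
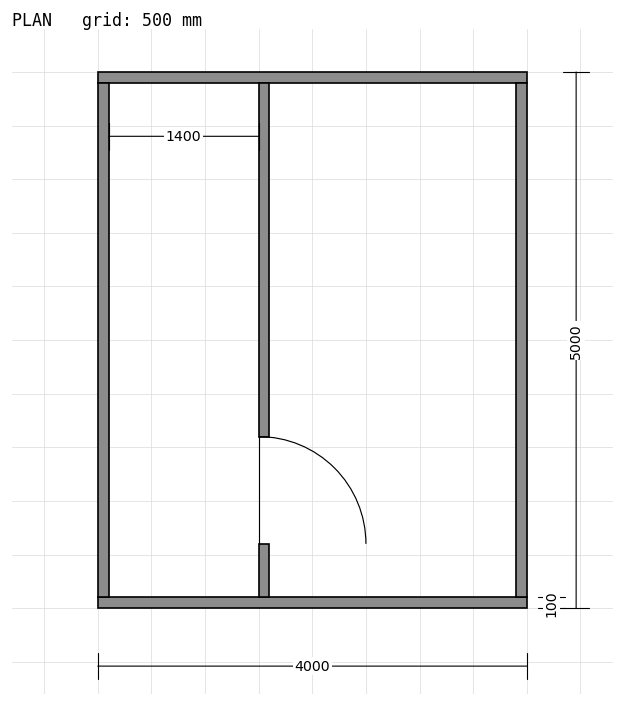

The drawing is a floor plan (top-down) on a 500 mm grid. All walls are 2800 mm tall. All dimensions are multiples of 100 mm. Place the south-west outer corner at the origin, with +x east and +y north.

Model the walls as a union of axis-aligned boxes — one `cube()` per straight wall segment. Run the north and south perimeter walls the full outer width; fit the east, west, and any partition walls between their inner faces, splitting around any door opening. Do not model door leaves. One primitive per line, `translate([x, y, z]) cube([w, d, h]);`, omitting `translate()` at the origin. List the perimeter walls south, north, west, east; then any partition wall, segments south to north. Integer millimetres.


cube([4000, 100, 2800]);
translate([0, 4900, 0]) cube([4000, 100, 2800]);
translate([0, 100, 0]) cube([100, 4800, 2800]);
translate([3900, 100, 0]) cube([100, 4800, 2800]);
translate([1500, 100, 0]) cube([100, 500, 2800]);
translate([1500, 1600, 0]) cube([100, 3300, 2800]);


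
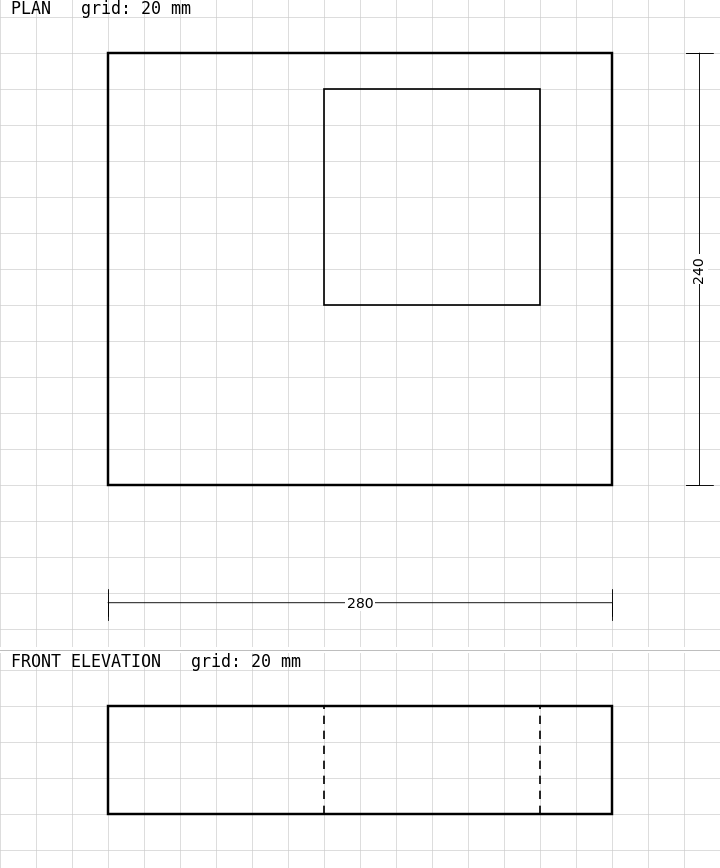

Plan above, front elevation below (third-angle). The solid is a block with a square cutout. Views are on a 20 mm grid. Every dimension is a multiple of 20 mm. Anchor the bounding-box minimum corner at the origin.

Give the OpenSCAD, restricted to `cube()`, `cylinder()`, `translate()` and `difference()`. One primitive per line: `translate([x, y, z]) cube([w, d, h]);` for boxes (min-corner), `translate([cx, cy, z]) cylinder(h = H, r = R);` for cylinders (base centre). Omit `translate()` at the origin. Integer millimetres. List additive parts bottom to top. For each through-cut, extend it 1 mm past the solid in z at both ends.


difference() {
  cube([280, 240, 60]);
  translate([120, 100, -1]) cube([120, 120, 62]);
}


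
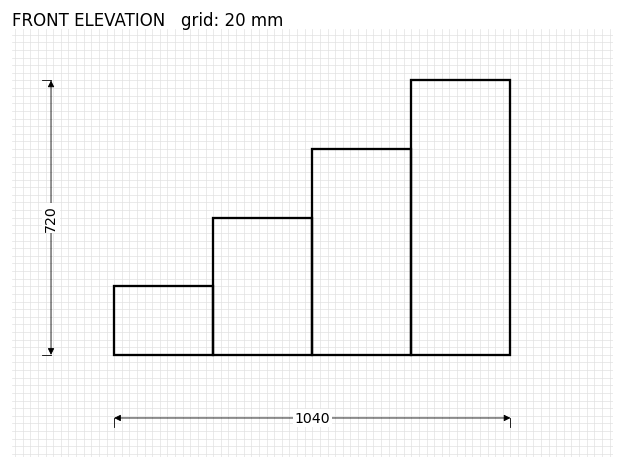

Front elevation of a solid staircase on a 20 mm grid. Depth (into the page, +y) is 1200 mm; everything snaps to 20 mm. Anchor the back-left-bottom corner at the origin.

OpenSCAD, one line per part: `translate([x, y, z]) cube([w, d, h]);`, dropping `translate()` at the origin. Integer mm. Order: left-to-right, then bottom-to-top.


cube([260, 1200, 180]);
translate([260, 0, 0]) cube([260, 1200, 360]);
translate([520, 0, 0]) cube([260, 1200, 540]);
translate([780, 0, 0]) cube([260, 1200, 720]);


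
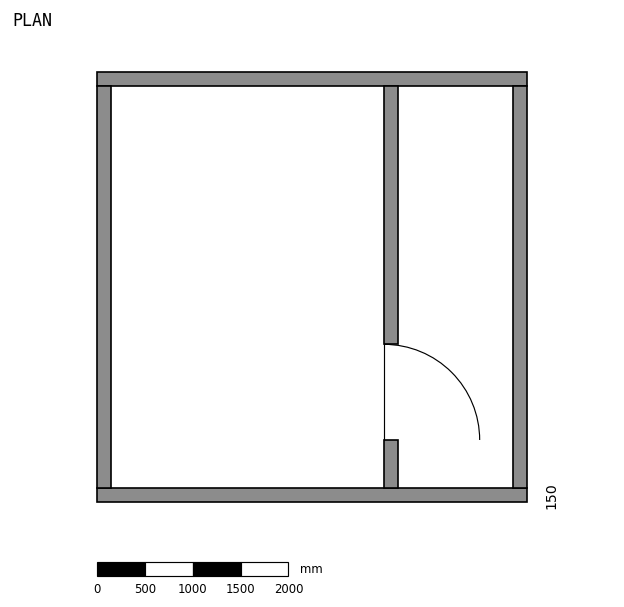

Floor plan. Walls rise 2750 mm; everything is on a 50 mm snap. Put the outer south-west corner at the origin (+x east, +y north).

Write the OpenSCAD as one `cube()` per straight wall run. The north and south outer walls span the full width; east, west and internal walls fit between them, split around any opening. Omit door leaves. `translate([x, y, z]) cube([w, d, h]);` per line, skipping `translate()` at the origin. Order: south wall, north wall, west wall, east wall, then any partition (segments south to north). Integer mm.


cube([4500, 150, 2750]);
translate([0, 4350, 0]) cube([4500, 150, 2750]);
translate([0, 150, 0]) cube([150, 4200, 2750]);
translate([4350, 150, 0]) cube([150, 4200, 2750]);
translate([3000, 150, 0]) cube([150, 500, 2750]);
translate([3000, 1650, 0]) cube([150, 2700, 2750]);


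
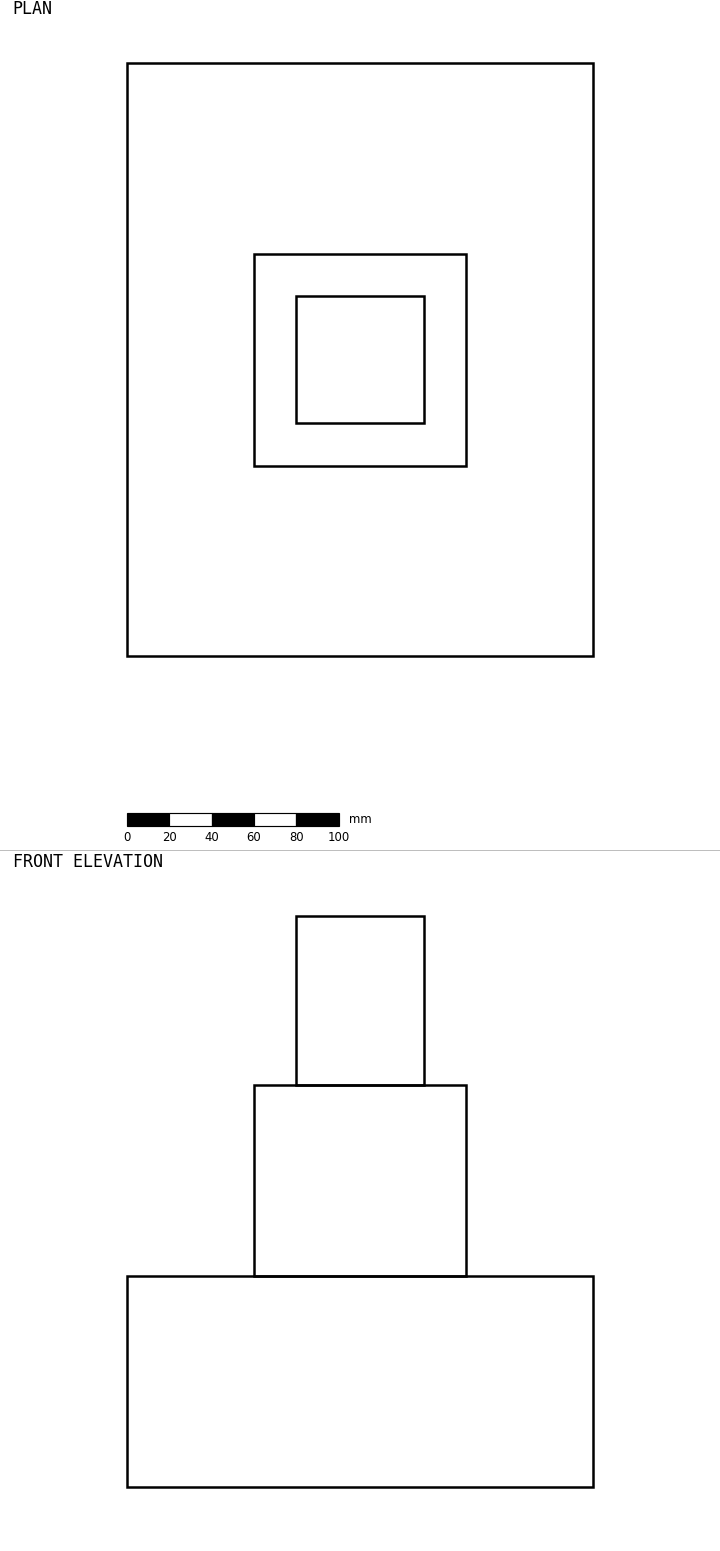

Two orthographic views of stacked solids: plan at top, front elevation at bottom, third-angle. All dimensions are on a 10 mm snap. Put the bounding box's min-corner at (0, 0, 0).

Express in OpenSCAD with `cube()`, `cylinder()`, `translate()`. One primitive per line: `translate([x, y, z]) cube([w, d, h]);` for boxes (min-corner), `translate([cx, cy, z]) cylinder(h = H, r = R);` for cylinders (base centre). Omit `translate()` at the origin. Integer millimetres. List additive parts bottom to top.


cube([220, 280, 100]);
translate([60, 90, 100]) cube([100, 100, 90]);
translate([80, 110, 190]) cube([60, 60, 80]);
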